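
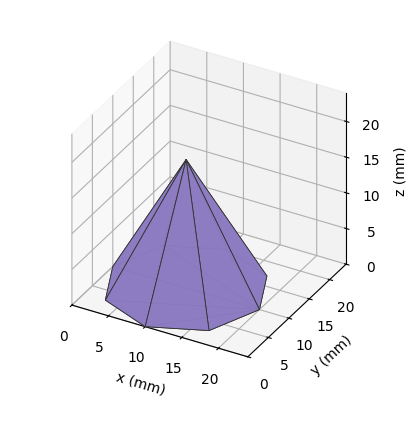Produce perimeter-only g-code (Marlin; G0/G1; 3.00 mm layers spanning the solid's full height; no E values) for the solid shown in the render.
Reading the render: the shape is a regular 8-sided pyramid, base circumscribed radius ≈ 10 mm, apex at z ≈ 18 mm (dimensions read to the nearest mm from the axis ticks). For the g-code, the solid's height is divided into equal slices at the stated Δz and each level perimeter traced with G1 moves after a G0 lift.

; perimeter-only toolpath
G21 ; units = mm
G90 ; absolute positioning
G28 ; home
; layer 1
G0 Z3.00
G0 X18.33 Y10.00
G1 X15.89 Y15.89
G1 X10.00 Y18.33
G1 X4.11 Y15.89
G1 X1.67 Y10.00
G1 X4.11 Y4.11
G1 X10.00 Y1.67
G1 X15.89 Y4.11
G1 X18.33 Y10.00
; layer 2
G0 Z6.00
G0 X16.67 Y10.00
G1 X14.71 Y14.71
G1 X10.00 Y16.67
G1 X5.29 Y14.71
G1 X3.33 Y10.00
G1 X5.29 Y5.29
G1 X10.00 Y3.33
G1 X14.71 Y5.29
G1 X16.67 Y10.00
; layer 3
G0 Z9.00
G0 X15.00 Y10.00
G1 X13.54 Y13.54
G1 X10.00 Y15.00
G1 X6.46 Y13.54
G1 X5.00 Y10.00
G1 X6.46 Y6.46
G1 X10.00 Y5.00
G1 X13.54 Y6.46
G1 X15.00 Y10.00
; layer 4
G0 Z12.00
G0 X13.33 Y10.00
G1 X12.36 Y12.36
G1 X10.00 Y13.33
G1 X7.64 Y12.36
G1 X6.67 Y10.00
G1 X7.64 Y7.64
G1 X10.00 Y6.67
G1 X12.36 Y7.64
G1 X13.33 Y10.00
; layer 5
G0 Z15.00
G0 X11.67 Y10.00
G1 X11.18 Y11.18
G1 X10.00 Y11.67
G1 X8.82 Y11.18
G1 X8.33 Y10.00
G1 X8.82 Y8.82
G1 X10.00 Y8.33
G1 X11.18 Y8.82
G1 X11.67 Y10.00
M2 ; end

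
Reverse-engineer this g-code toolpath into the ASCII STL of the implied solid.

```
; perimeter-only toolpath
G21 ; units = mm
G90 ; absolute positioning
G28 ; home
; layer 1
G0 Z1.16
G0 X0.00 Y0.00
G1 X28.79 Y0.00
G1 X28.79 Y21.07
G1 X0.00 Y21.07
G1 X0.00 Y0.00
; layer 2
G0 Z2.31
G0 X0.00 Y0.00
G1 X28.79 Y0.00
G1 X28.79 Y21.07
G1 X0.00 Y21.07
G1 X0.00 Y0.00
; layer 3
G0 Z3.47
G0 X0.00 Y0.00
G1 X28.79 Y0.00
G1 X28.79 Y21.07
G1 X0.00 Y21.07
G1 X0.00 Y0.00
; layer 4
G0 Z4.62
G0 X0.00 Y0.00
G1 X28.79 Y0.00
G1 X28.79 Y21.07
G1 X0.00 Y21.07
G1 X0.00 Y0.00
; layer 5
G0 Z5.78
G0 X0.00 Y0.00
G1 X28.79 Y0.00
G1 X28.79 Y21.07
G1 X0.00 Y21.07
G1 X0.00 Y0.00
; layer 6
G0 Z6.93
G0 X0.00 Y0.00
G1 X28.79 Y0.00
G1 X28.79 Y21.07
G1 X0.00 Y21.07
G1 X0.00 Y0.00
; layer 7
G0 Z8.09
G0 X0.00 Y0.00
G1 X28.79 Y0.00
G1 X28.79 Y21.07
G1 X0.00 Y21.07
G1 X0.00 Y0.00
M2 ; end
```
solid part
  facet normal 0.0000 0.0000 -1.0000
    outer loop
      vertex 28.79 21.07 0.00
      vertex 28.79 0.00 0.00
      vertex 0.00 0.00 0.00
    endloop
  endfacet
  facet normal 0.0000 0.0000 -1.0000
    outer loop
      vertex 0.00 21.07 0.00
      vertex 28.79 21.07 0.00
      vertex 0.00 0.00 0.00
    endloop
  endfacet
  facet normal 0.0000 0.0000 1.0000
    outer loop
      vertex 0.00 0.00 8.09
      vertex 28.79 0.00 8.09
      vertex 28.79 21.07 8.09
    endloop
  endfacet
  facet normal 0.0000 0.0000 1.0000
    outer loop
      vertex 0.00 0.00 8.09
      vertex 28.79 21.07 8.09
      vertex 0.00 21.07 8.09
    endloop
  endfacet
  facet normal 0.0000 -1.0000 0.0000
    outer loop
      vertex 0.00 0.00 0.00
      vertex 28.79 0.00 0.00
      vertex 28.79 0.00 8.09
    endloop
  endfacet
  facet normal 0.0000 -1.0000 0.0000
    outer loop
      vertex 0.00 0.00 0.00
      vertex 28.79 0.00 8.09
      vertex 0.00 0.00 8.09
    endloop
  endfacet
  facet normal 0.0000 1.0000 0.0000
    outer loop
      vertex 28.79 21.07 8.09
      vertex 28.79 21.07 0.00
      vertex 0.00 21.07 0.00
    endloop
  endfacet
  facet normal 0.0000 1.0000 0.0000
    outer loop
      vertex 0.00 21.07 8.09
      vertex 28.79 21.07 8.09
      vertex 0.00 21.07 0.00
    endloop
  endfacet
  facet normal -1.0000 0.0000 0.0000
    outer loop
      vertex 0.00 21.07 8.09
      vertex 0.00 21.07 0.00
      vertex 0.00 0.00 0.00
    endloop
  endfacet
  facet normal -1.0000 0.0000 0.0000
    outer loop
      vertex 0.00 0.00 8.09
      vertex 0.00 21.07 8.09
      vertex 0.00 0.00 0.00
    endloop
  endfacet
  facet normal 1.0000 0.0000 0.0000
    outer loop
      vertex 28.79 0.00 0.00
      vertex 28.79 21.07 0.00
      vertex 28.79 21.07 8.09
    endloop
  endfacet
  facet normal 1.0000 0.0000 0.0000
    outer loop
      vertex 28.79 0.00 0.00
      vertex 28.79 21.07 8.09
      vertex 28.79 0.00 8.09
    endloop
  endfacet
endsolid part

The G0 Z moves step by Δz≈1.16 mm. Every layer's G1 loop is the same polygon, so the solid is a straight extrusion of it from z=0 to z≈8.09. Closing with flat bottom and top caps and triangulating gives 12 facets — a rectangular box, roughly 28.8 × 21.1 mm footprint and 8.09 mm tall.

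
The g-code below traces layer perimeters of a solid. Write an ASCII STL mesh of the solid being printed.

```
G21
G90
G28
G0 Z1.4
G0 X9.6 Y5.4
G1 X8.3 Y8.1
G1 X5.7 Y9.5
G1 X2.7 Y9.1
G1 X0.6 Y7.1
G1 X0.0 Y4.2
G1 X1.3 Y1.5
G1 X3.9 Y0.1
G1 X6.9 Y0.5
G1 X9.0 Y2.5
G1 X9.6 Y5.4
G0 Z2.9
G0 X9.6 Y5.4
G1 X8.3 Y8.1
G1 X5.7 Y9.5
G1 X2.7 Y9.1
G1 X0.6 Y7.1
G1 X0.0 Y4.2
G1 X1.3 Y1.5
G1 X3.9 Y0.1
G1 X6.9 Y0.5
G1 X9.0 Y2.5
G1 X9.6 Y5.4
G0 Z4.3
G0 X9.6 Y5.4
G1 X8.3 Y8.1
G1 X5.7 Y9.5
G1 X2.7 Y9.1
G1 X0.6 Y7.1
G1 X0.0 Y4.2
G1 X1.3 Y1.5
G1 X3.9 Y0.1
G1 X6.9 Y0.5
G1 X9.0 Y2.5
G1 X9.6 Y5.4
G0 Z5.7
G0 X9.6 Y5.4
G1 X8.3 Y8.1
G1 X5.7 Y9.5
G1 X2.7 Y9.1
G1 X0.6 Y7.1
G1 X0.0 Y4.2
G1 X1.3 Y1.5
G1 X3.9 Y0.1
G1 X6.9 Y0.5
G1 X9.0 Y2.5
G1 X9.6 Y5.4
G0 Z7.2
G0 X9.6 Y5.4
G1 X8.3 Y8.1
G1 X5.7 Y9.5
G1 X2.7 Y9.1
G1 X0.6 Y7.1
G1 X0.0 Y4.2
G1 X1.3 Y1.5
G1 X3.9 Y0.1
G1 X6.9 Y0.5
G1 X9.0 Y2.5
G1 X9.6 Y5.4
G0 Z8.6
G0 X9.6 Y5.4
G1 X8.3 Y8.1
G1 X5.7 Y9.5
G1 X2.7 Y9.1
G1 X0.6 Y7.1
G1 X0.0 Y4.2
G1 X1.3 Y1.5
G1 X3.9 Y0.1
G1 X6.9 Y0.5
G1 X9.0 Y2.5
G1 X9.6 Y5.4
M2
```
solid part
  facet normal 0.0000 0.0000 -1.0000
    outer loop
      vertex 5.7 9.5 0.0
      vertex 8.3 8.1 0.0
      vertex 9.6 5.4 0.0
    endloop
  endfacet
  facet normal 0.0000 0.0000 -1.0000
    outer loop
      vertex 2.7 9.1 0.0
      vertex 5.7 9.5 0.0
      vertex 9.6 5.4 0.0
    endloop
  endfacet
  facet normal 0.0000 0.0000 -1.0000
    outer loop
      vertex 0.6 7.1 0.0
      vertex 2.7 9.1 0.0
      vertex 9.6 5.4 0.0
    endloop
  endfacet
  facet normal 0.0000 0.0000 -1.0000
    outer loop
      vertex 0.0 4.2 0.0
      vertex 0.6 7.1 0.0
      vertex 9.6 5.4 0.0
    endloop
  endfacet
  facet normal 0.0000 0.0000 -1.0000
    outer loop
      vertex 1.3 1.5 0.0
      vertex 0.0 4.2 0.0
      vertex 9.6 5.4 0.0
    endloop
  endfacet
  facet normal 0.0000 0.0000 -1.0000
    outer loop
      vertex 3.9 0.1 0.0
      vertex 1.3 1.5 0.0
      vertex 9.6 5.4 0.0
    endloop
  endfacet
  facet normal 0.0000 0.0000 -1.0000
    outer loop
      vertex 6.9 0.5 0.0
      vertex 3.9 0.1 0.0
      vertex 9.6 5.4 0.0
    endloop
  endfacet
  facet normal 0.0000 0.0000 -1.0000
    outer loop
      vertex 9.0 2.5 0.0
      vertex 6.9 0.5 0.0
      vertex 9.6 5.4 0.0
    endloop
  endfacet
  facet normal 0.0000 0.0000 1.0000
    outer loop
      vertex 9.6 5.4 8.6
      vertex 8.3 8.1 8.6
      vertex 5.7 9.5 8.6
    endloop
  endfacet
  facet normal 0.0000 0.0000 1.0000
    outer loop
      vertex 9.6 5.4 8.6
      vertex 5.7 9.5 8.6
      vertex 2.7 9.1 8.6
    endloop
  endfacet
  facet normal 0.0000 0.0000 1.0000
    outer loop
      vertex 9.6 5.4 8.6
      vertex 2.7 9.1 8.6
      vertex 0.6 7.1 8.6
    endloop
  endfacet
  facet normal 0.0000 0.0000 1.0000
    outer loop
      vertex 9.6 5.4 8.6
      vertex 0.6 7.1 8.6
      vertex 0.0 4.2 8.6
    endloop
  endfacet
  facet normal 0.0000 0.0000 1.0000
    outer loop
      vertex 9.6 5.4 8.6
      vertex 0.0 4.2 8.6
      vertex 1.3 1.5 8.6
    endloop
  endfacet
  facet normal 0.0000 0.0000 1.0000
    outer loop
      vertex 9.6 5.4 8.6
      vertex 1.3 1.5 8.6
      vertex 3.9 0.1 8.6
    endloop
  endfacet
  facet normal 0.0000 0.0000 1.0000
    outer loop
      vertex 9.6 5.4 8.6
      vertex 3.9 0.1 8.6
      vertex 6.9 0.5 8.6
    endloop
  endfacet
  facet normal 0.0000 0.0000 1.0000
    outer loop
      vertex 9.6 5.4 8.6
      vertex 6.9 0.5 8.6
      vertex 9.0 2.5 8.6
    endloop
  endfacet
  facet normal 0.9010 0.4338 0.0000
    outer loop
      vertex 9.6 5.4 0.0
      vertex 8.3 8.1 0.0
      vertex 8.3 8.1 8.6
    endloop
  endfacet
  facet normal 0.9010 0.4338 0.0000
    outer loop
      vertex 9.6 5.4 0.0
      vertex 8.3 8.1 8.6
      vertex 9.6 5.4 8.6
    endloop
  endfacet
  facet normal 0.4741 0.8805 0.0000
    outer loop
      vertex 8.3 8.1 0.0
      vertex 5.7 9.5 0.0
      vertex 5.7 9.5 8.6
    endloop
  endfacet
  facet normal 0.4741 0.8805 0.0000
    outer loop
      vertex 8.3 8.1 0.0
      vertex 5.7 9.5 8.6
      vertex 8.3 8.1 8.6
    endloop
  endfacet
  facet normal -0.1322 0.9912 0.0000
    outer loop
      vertex 5.7 9.5 0.0
      vertex 2.7 9.1 0.0
      vertex 2.7 9.1 8.6
    endloop
  endfacet
  facet normal -0.1322 0.9912 0.0000
    outer loop
      vertex 5.7 9.5 0.0
      vertex 2.7 9.1 8.6
      vertex 5.7 9.5 8.6
    endloop
  endfacet
  facet normal -0.6897 0.7241 0.0000
    outer loop
      vertex 2.7 9.1 0.0
      vertex 0.6 7.1 0.0
      vertex 0.6 7.1 8.6
    endloop
  endfacet
  facet normal -0.6897 0.7241 0.0000
    outer loop
      vertex 2.7 9.1 0.0
      vertex 0.6 7.1 8.6
      vertex 2.7 9.1 8.6
    endloop
  endfacet
  facet normal -0.9793 0.2026 0.0000
    outer loop
      vertex 0.6 7.1 0.0
      vertex 0.0 4.2 0.0
      vertex 0.0 4.2 8.6
    endloop
  endfacet
  facet normal -0.9793 0.2026 0.0000
    outer loop
      vertex 0.6 7.1 0.0
      vertex 0.0 4.2 8.6
      vertex 0.6 7.1 8.6
    endloop
  endfacet
  facet normal -0.9010 -0.4338 0.0000
    outer loop
      vertex 0.0 4.2 0.0
      vertex 1.3 1.5 0.0
      vertex 1.3 1.5 8.6
    endloop
  endfacet
  facet normal -0.9010 -0.4338 0.0000
    outer loop
      vertex 0.0 4.2 0.0
      vertex 1.3 1.5 8.6
      vertex 0.0 4.2 8.6
    endloop
  endfacet
  facet normal -0.4741 -0.8805 0.0000
    outer loop
      vertex 1.3 1.5 0.0
      vertex 3.9 0.1 0.0
      vertex 3.9 0.1 8.6
    endloop
  endfacet
  facet normal -0.4741 -0.8805 0.0000
    outer loop
      vertex 1.3 1.5 0.0
      vertex 3.9 0.1 8.6
      vertex 1.3 1.5 8.6
    endloop
  endfacet
  facet normal 0.1322 -0.9912 0.0000
    outer loop
      vertex 3.9 0.1 0.0
      vertex 6.9 0.5 0.0
      vertex 6.9 0.5 8.6
    endloop
  endfacet
  facet normal 0.1322 -0.9912 0.0000
    outer loop
      vertex 3.9 0.1 0.0
      vertex 6.9 0.5 8.6
      vertex 3.9 0.1 8.6
    endloop
  endfacet
  facet normal 0.6897 -0.7241 0.0000
    outer loop
      vertex 6.9 0.5 0.0
      vertex 9.0 2.5 0.0
      vertex 9.0 2.5 8.6
    endloop
  endfacet
  facet normal 0.6897 -0.7241 0.0000
    outer loop
      vertex 6.9 0.5 0.0
      vertex 9.0 2.5 8.6
      vertex 6.9 0.5 8.6
    endloop
  endfacet
  facet normal 0.9793 -0.2026 0.0000
    outer loop
      vertex 9.0 2.5 0.0
      vertex 9.6 5.4 0.0
      vertex 9.6 5.4 8.6
    endloop
  endfacet
  facet normal 0.9793 -0.2026 0.0000
    outer loop
      vertex 9.0 2.5 0.0
      vertex 9.6 5.4 8.6
      vertex 9.0 2.5 8.6
    endloop
  endfacet
endsolid part

The G0 Z moves step by Δz≈1.4 mm. Every layer's G1 loop is the same polygon, so the solid is a straight extrusion of it from z=0 to z≈8.6. Closing with flat bottom and top caps and triangulating gives 36 facets — a regular 10-sided prism (a cylinder approximated with 10 flat sides), circumscribed radius ≈ 4.8 mm, height ≈ 8.6 mm.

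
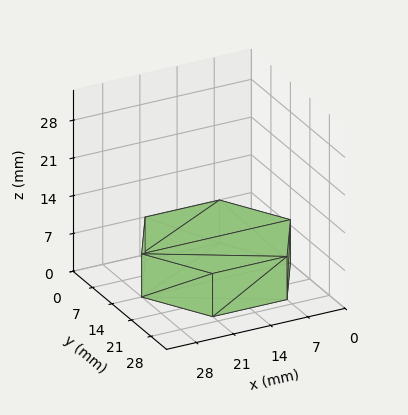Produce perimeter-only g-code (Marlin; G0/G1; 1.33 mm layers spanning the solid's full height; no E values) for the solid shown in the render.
Reading the render: the shape is a regular 6-sided prism (a cylinder approximated with 6 flat sides), circumscribed radius ≈ 14 mm, height ≈ 8 mm (dimensions read to the nearest mm from the axis ticks). For the g-code, the solid's height is divided into equal slices at the stated Δz and each level perimeter traced with G1 moves after a G0 lift.

; perimeter-only toolpath
G21 ; units = mm
G90 ; absolute positioning
G28 ; home
; layer 1
G0 Z1.33
G0 X28.00 Y14.00
G1 X21.00 Y26.12
G1 X7.00 Y26.12
G1 X0.00 Y14.00
G1 X7.00 Y1.88
G1 X21.00 Y1.88
G1 X28.00 Y14.00
; layer 2
G0 Z2.67
G0 X28.00 Y14.00
G1 X21.00 Y26.12
G1 X7.00 Y26.12
G1 X0.00 Y14.00
G1 X7.00 Y1.88
G1 X21.00 Y1.88
G1 X28.00 Y14.00
; layer 3
G0 Z4.00
G0 X28.00 Y14.00
G1 X21.00 Y26.12
G1 X7.00 Y26.12
G1 X0.00 Y14.00
G1 X7.00 Y1.88
G1 X21.00 Y1.88
G1 X28.00 Y14.00
; layer 4
G0 Z5.33
G0 X28.00 Y14.00
G1 X21.00 Y26.12
G1 X7.00 Y26.12
G1 X0.00 Y14.00
G1 X7.00 Y1.88
G1 X21.00 Y1.88
G1 X28.00 Y14.00
; layer 5
G0 Z6.67
G0 X28.00 Y14.00
G1 X21.00 Y26.12
G1 X7.00 Y26.12
G1 X0.00 Y14.00
G1 X7.00 Y1.88
G1 X21.00 Y1.88
G1 X28.00 Y14.00
; layer 6
G0 Z8.00
G0 X28.00 Y14.00
G1 X21.00 Y26.12
G1 X7.00 Y26.12
G1 X0.00 Y14.00
G1 X7.00 Y1.88
G1 X21.00 Y1.88
G1 X28.00 Y14.00
M2 ; end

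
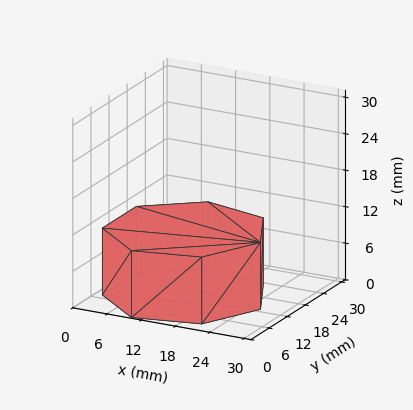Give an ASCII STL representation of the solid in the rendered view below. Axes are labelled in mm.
Reading the render: the shape is a regular 7-sided prism (a cylinder approximated with 7 flat sides), circumscribed radius ≈ 13 mm, height ≈ 11 mm (dimensions read to the nearest mm from the axis ticks). For the STL, each face is triangulated and given an outward normal.

solid part
  facet normal 0.0000 0.0000 -1.0000
    outer loop
      vertex 10.107 25.674 0.000
      vertex 21.105 23.164 0.000
      vertex 26.000 13.000 0.000
    endloop
  endfacet
  facet normal 0.0000 0.0000 -1.0000
    outer loop
      vertex 1.287 18.640 0.000
      vertex 10.107 25.674 0.000
      vertex 26.000 13.000 0.000
    endloop
  endfacet
  facet normal 0.0000 0.0000 -1.0000
    outer loop
      vertex 1.287 7.360 0.000
      vertex 1.287 18.640 0.000
      vertex 26.000 13.000 0.000
    endloop
  endfacet
  facet normal 0.0000 0.0000 -1.0000
    outer loop
      vertex 10.107 0.326 0.000
      vertex 1.287 7.360 0.000
      vertex 26.000 13.000 0.000
    endloop
  endfacet
  facet normal 0.0000 0.0000 -1.0000
    outer loop
      vertex 21.105 2.836 0.000
      vertex 10.107 0.326 0.000
      vertex 26.000 13.000 0.000
    endloop
  endfacet
  facet normal 0.0000 0.0000 1.0000
    outer loop
      vertex 26.000 13.000 11.000
      vertex 21.105 23.164 11.000
      vertex 10.107 25.674 11.000
    endloop
  endfacet
  facet normal 0.0000 0.0000 1.0000
    outer loop
      vertex 26.000 13.000 11.000
      vertex 10.107 25.674 11.000
      vertex 1.287 18.640 11.000
    endloop
  endfacet
  facet normal 0.0000 0.0000 1.0000
    outer loop
      vertex 26.000 13.000 11.000
      vertex 1.287 18.640 11.000
      vertex 1.287 7.360 11.000
    endloop
  endfacet
  facet normal 0.0000 0.0000 1.0000
    outer loop
      vertex 26.000 13.000 11.000
      vertex 1.287 7.360 11.000
      vertex 10.107 0.326 11.000
    endloop
  endfacet
  facet normal 0.0000 0.0000 1.0000
    outer loop
      vertex 26.000 13.000 11.000
      vertex 10.107 0.326 11.000
      vertex 21.105 2.836 11.000
    endloop
  endfacet
  facet normal 0.9010 0.4339 0.0000
    outer loop
      vertex 26.000 13.000 0.000
      vertex 21.105 23.164 0.000
      vertex 21.105 23.164 11.000
    endloop
  endfacet
  facet normal 0.9010 0.4339 0.0000
    outer loop
      vertex 26.000 13.000 0.000
      vertex 21.105 23.164 11.000
      vertex 26.000 13.000 11.000
    endloop
  endfacet
  facet normal 0.2225 0.9749 0.0000
    outer loop
      vertex 21.105 23.164 0.000
      vertex 10.107 25.674 0.000
      vertex 10.107 25.674 11.000
    endloop
  endfacet
  facet normal 0.2225 0.9749 0.0000
    outer loop
      vertex 21.105 23.164 0.000
      vertex 10.107 25.674 11.000
      vertex 21.105 23.164 11.000
    endloop
  endfacet
  facet normal -0.6235 0.7818 0.0000
    outer loop
      vertex 10.107 25.674 0.000
      vertex 1.287 18.640 0.000
      vertex 1.287 18.640 11.000
    endloop
  endfacet
  facet normal -0.6235 0.7818 0.0000
    outer loop
      vertex 10.107 25.674 0.000
      vertex 1.287 18.640 11.000
      vertex 10.107 25.674 11.000
    endloop
  endfacet
  facet normal -1.0000 0.0000 0.0000
    outer loop
      vertex 1.287 18.640 0.000
      vertex 1.287 7.360 0.000
      vertex 1.287 7.360 11.000
    endloop
  endfacet
  facet normal -1.0000 0.0000 0.0000
    outer loop
      vertex 1.287 18.640 0.000
      vertex 1.287 7.360 11.000
      vertex 1.287 18.640 11.000
    endloop
  endfacet
  facet normal -0.6235 -0.7818 0.0000
    outer loop
      vertex 1.287 7.360 0.000
      vertex 10.107 0.326 0.000
      vertex 10.107 0.326 11.000
    endloop
  endfacet
  facet normal -0.6235 -0.7818 0.0000
    outer loop
      vertex 1.287 7.360 0.000
      vertex 10.107 0.326 11.000
      vertex 1.287 7.360 11.000
    endloop
  endfacet
  facet normal 0.2225 -0.9749 0.0000
    outer loop
      vertex 10.107 0.326 0.000
      vertex 21.105 2.836 0.000
      vertex 21.105 2.836 11.000
    endloop
  endfacet
  facet normal 0.2225 -0.9749 0.0000
    outer loop
      vertex 10.107 0.326 0.000
      vertex 21.105 2.836 11.000
      vertex 10.107 0.326 11.000
    endloop
  endfacet
  facet normal 0.9010 -0.4339 0.0000
    outer loop
      vertex 21.105 2.836 0.000
      vertex 26.000 13.000 0.000
      vertex 26.000 13.000 11.000
    endloop
  endfacet
  facet normal 0.9010 -0.4339 0.0000
    outer loop
      vertex 21.105 2.836 0.000
      vertex 26.000 13.000 11.000
      vertex 21.105 2.836 11.000
    endloop
  endfacet
endsolid part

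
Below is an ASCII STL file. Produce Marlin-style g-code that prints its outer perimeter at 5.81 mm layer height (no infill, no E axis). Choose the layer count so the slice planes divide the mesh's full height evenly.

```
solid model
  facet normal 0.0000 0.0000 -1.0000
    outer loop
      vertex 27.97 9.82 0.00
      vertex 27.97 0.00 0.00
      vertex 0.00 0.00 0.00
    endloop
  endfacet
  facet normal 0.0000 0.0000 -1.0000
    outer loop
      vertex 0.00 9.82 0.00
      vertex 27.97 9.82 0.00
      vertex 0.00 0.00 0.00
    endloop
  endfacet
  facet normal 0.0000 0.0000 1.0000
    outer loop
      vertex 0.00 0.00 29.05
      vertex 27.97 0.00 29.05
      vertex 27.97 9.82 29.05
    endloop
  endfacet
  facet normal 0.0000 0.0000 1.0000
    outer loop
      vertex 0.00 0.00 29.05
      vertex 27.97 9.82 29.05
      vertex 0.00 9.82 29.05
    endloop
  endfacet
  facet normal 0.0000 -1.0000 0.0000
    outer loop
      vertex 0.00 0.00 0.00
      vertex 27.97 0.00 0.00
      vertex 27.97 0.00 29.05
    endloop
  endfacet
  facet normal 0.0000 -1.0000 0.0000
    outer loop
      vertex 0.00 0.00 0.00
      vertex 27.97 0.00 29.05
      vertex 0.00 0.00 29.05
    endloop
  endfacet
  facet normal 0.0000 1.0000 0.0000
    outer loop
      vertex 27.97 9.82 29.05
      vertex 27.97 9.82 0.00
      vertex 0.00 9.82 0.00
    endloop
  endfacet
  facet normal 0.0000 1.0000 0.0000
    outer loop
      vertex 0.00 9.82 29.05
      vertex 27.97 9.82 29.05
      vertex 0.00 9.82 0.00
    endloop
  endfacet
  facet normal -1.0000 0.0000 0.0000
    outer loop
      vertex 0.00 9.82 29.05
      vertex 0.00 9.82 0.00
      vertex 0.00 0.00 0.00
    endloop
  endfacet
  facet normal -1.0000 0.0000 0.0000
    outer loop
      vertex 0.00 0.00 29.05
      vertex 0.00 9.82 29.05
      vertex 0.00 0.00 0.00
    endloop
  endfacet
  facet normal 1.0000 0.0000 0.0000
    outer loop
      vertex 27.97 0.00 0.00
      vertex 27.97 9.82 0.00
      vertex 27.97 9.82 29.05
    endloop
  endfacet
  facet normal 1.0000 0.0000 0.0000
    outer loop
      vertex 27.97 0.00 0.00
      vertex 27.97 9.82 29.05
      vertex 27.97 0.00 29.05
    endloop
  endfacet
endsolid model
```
; perimeter-only toolpath
G21 ; units = mm
G90 ; absolute positioning
G28 ; home
; layer 1
G0 Z5.81
G0 X0.00 Y0.00
G1 X27.97 Y0.00
G1 X27.97 Y9.82
G1 X0.00 Y9.82
G1 X0.00 Y0.00
; layer 2
G0 Z11.62
G0 X0.00 Y0.00
G1 X27.97 Y0.00
G1 X27.97 Y9.82
G1 X0.00 Y9.82
G1 X0.00 Y0.00
; layer 3
G0 Z17.43
G0 X0.00 Y0.00
G1 X27.97 Y0.00
G1 X27.97 Y9.82
G1 X0.00 Y9.82
G1 X0.00 Y0.00
; layer 4
G0 Z23.24
G0 X0.00 Y0.00
G1 X27.97 Y0.00
G1 X27.97 Y9.82
G1 X0.00 Y9.82
G1 X0.00 Y0.00
; layer 5
G0 Z29.05
G0 X0.00 Y0.00
G1 X27.97 Y0.00
G1 X27.97 Y9.82
G1 X0.00 Y9.82
G1 X0.00 Y0.00
M2 ; end

The solid is a rectangular box, roughly 28 × 9.82 mm footprint and 29.1 mm tall. Slicing at Δz = 5.81 mm — 5 equal slices spanning the solid's height, so layer i sits at z = i·h/5 — gives 5 non-empty perimeters. Each is a 4-segment closed polygon; G0 lifts to the layer z and rapids to the start vertex, then G1 traces the edges.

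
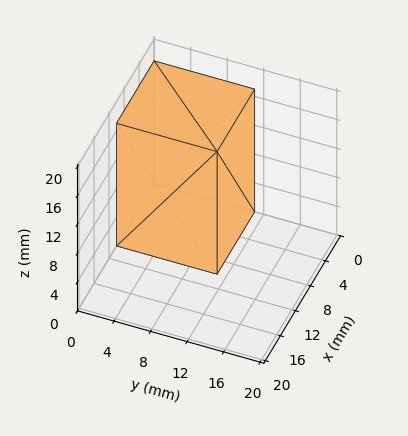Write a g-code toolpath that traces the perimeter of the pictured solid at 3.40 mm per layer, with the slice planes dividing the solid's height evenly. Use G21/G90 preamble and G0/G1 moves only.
Reading the render: the shape is a rectangular box, roughly 10 × 11 mm footprint and 17 mm tall (dimensions read to the nearest mm from the axis ticks). For the g-code, the solid's height is divided into equal slices at the stated Δz and each level perimeter traced with G1 moves after a G0 lift.

; perimeter-only toolpath
G21 ; units = mm
G90 ; absolute positioning
G28 ; home
; layer 1
G0 Z3.40
G0 X0.00 Y0.00
G1 X10.00 Y0.00
G1 X10.00 Y11.00
G1 X0.00 Y11.00
G1 X0.00 Y0.00
; layer 2
G0 Z6.80
G0 X0.00 Y0.00
G1 X10.00 Y0.00
G1 X10.00 Y11.00
G1 X0.00 Y11.00
G1 X0.00 Y0.00
; layer 3
G0 Z10.20
G0 X0.00 Y0.00
G1 X10.00 Y0.00
G1 X10.00 Y11.00
G1 X0.00 Y11.00
G1 X0.00 Y0.00
; layer 4
G0 Z13.60
G0 X0.00 Y0.00
G1 X10.00 Y0.00
G1 X10.00 Y11.00
G1 X0.00 Y11.00
G1 X0.00 Y0.00
; layer 5
G0 Z17.00
G0 X0.00 Y0.00
G1 X10.00 Y0.00
G1 X10.00 Y11.00
G1 X0.00 Y11.00
G1 X0.00 Y0.00
M2 ; end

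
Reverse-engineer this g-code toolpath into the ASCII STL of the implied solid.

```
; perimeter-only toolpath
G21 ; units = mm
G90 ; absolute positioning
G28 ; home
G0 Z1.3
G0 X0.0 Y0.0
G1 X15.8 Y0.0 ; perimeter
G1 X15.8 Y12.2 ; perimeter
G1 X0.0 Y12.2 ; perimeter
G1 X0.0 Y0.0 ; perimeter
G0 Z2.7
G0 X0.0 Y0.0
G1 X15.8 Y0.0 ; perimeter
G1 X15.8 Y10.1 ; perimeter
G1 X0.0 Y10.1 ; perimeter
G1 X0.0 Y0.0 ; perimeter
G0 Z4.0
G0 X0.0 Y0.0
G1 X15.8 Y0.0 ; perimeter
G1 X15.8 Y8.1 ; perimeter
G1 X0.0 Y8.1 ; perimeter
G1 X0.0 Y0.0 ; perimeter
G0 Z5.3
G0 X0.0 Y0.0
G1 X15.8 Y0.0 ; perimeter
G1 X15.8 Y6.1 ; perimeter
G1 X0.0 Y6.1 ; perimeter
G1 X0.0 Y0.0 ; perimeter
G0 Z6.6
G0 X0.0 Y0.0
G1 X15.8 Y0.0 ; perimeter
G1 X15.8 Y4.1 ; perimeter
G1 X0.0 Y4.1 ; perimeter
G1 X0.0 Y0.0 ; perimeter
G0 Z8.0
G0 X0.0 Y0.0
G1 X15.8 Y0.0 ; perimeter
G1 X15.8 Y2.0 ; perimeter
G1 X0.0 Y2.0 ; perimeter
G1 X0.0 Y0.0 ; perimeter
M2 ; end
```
solid part
  facet normal 0.0000 0.0000 -1.0000
    outer loop
      vertex 15.8 14.2 0.0
      vertex 15.8 0.0 0.0
      vertex 0.0 0.0 0.0
    endloop
  endfacet
  facet normal 0.0000 0.0000 -1.0000
    outer loop
      vertex 0.0 14.2 0.0
      vertex 15.8 14.2 0.0
      vertex 0.0 0.0 0.0
    endloop
  endfacet
  facet normal 0.0000 -1.0000 0.0000
    outer loop
      vertex 0.0 0.0 0.0
      vertex 15.8 0.0 0.0
      vertex 15.8 0.0 9.3
    endloop
  endfacet
  facet normal 0.0000 -1.0000 0.0000
    outer loop
      vertex 0.0 0.0 0.0
      vertex 15.8 0.0 9.3
      vertex 0.0 0.0 9.3
    endloop
  endfacet
  facet normal 0.0000 0.5479 0.8366
    outer loop
      vertex 0.0 0.0 9.3
      vertex 15.8 0.0 9.3
      vertex 15.8 14.2 0.0
    endloop
  endfacet
  facet normal 0.0000 0.5479 0.8366
    outer loop
      vertex 0.0 0.0 9.3
      vertex 15.8 14.2 0.0
      vertex 0.0 14.2 0.0
    endloop
  endfacet
  facet normal -1.0000 0.0000 0.0000
    outer loop
      vertex 0.0 0.0 9.3
      vertex 0.0 14.2 0.0
      vertex 0.0 0.0 0.0
    endloop
  endfacet
  facet normal 1.0000 0.0000 0.0000
    outer loop
      vertex 15.8 0.0 0.0
      vertex 15.8 14.2 0.0
      vertex 15.8 0.0 9.3
    endloop
  endfacet
endsolid part

The G0 Z moves step by Δz≈1.3 mm. The G1 loops shrink linearly with z, so the solid tapers from its base footprint up to z≈9.3. Closing with a flat bottom cap and the tapered top and triangulating gives 8 facets — a wedge (ramp): 15.8 × 14.2 mm base, rising to 9.3 mm along the y=0 edge and sloping linearly to z=0 at y=14.2.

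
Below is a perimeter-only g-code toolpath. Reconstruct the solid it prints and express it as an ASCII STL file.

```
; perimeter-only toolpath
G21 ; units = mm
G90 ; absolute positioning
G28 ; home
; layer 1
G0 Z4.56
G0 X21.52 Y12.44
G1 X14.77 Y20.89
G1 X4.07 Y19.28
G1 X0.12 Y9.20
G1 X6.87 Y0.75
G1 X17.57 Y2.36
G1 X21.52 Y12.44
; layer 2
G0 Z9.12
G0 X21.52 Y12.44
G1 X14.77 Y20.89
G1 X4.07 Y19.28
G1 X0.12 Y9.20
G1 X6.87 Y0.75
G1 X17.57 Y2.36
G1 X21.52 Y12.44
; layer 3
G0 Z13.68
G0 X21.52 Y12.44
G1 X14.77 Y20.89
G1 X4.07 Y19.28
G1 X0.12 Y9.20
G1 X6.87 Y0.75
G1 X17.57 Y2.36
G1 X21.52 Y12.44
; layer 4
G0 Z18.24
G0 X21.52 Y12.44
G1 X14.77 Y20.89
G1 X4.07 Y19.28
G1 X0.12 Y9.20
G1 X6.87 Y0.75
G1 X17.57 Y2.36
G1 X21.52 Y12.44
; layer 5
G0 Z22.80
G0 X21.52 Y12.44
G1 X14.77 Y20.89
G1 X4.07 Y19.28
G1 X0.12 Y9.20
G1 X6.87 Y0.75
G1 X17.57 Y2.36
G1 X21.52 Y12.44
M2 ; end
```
solid part
  facet normal 0.0000 0.0000 -1.0000
    outer loop
      vertex 4.07 19.28 0.00
      vertex 14.77 20.89 0.00
      vertex 21.52 12.44 0.00
    endloop
  endfacet
  facet normal 0.0000 0.0000 -1.0000
    outer loop
      vertex 0.12 9.20 0.00
      vertex 4.07 19.28 0.00
      vertex 21.52 12.44 0.00
    endloop
  endfacet
  facet normal 0.0000 0.0000 -1.0000
    outer loop
      vertex 6.87 0.75 0.00
      vertex 0.12 9.20 0.00
      vertex 21.52 12.44 0.00
    endloop
  endfacet
  facet normal 0.0000 0.0000 -1.0000
    outer loop
      vertex 17.57 2.36 0.00
      vertex 6.87 0.75 0.00
      vertex 21.52 12.44 0.00
    endloop
  endfacet
  facet normal 0.0000 0.0000 1.0000
    outer loop
      vertex 21.52 12.44 22.80
      vertex 14.77 20.89 22.80
      vertex 4.07 19.28 22.80
    endloop
  endfacet
  facet normal 0.0000 0.0000 1.0000
    outer loop
      vertex 21.52 12.44 22.80
      vertex 4.07 19.28 22.80
      vertex 0.12 9.20 22.80
    endloop
  endfacet
  facet normal 0.0000 0.0000 1.0000
    outer loop
      vertex 21.52 12.44 22.80
      vertex 0.12 9.20 22.80
      vertex 6.87 0.75 22.80
    endloop
  endfacet
  facet normal 0.0000 0.0000 1.0000
    outer loop
      vertex 21.52 12.44 22.80
      vertex 6.87 0.75 22.80
      vertex 17.57 2.36 22.80
    endloop
  endfacet
  facet normal 0.7813 0.6241 0.0000
    outer loop
      vertex 21.52 12.44 0.00
      vertex 14.77 20.89 0.00
      vertex 14.77 20.89 22.80
    endloop
  endfacet
  facet normal 0.7813 0.6241 0.0000
    outer loop
      vertex 21.52 12.44 0.00
      vertex 14.77 20.89 22.80
      vertex 21.52 12.44 22.80
    endloop
  endfacet
  facet normal -0.1488 0.9889 0.0000
    outer loop
      vertex 14.77 20.89 0.00
      vertex 4.07 19.28 0.00
      vertex 4.07 19.28 22.80
    endloop
  endfacet
  facet normal -0.1488 0.9889 0.0000
    outer loop
      vertex 14.77 20.89 0.00
      vertex 4.07 19.28 22.80
      vertex 14.77 20.89 22.80
    endloop
  endfacet
  facet normal -0.9311 0.3649 0.0000
    outer loop
      vertex 4.07 19.28 0.00
      vertex 0.12 9.20 0.00
      vertex 0.12 9.20 22.80
    endloop
  endfacet
  facet normal -0.9311 0.3649 0.0000
    outer loop
      vertex 4.07 19.28 0.00
      vertex 0.12 9.20 22.80
      vertex 4.07 19.28 22.80
    endloop
  endfacet
  facet normal -0.7813 -0.6241 0.0000
    outer loop
      vertex 0.12 9.20 0.00
      vertex 6.87 0.75 0.00
      vertex 6.87 0.75 22.80
    endloop
  endfacet
  facet normal -0.7813 -0.6241 0.0000
    outer loop
      vertex 0.12 9.20 0.00
      vertex 6.87 0.75 22.80
      vertex 0.12 9.20 22.80
    endloop
  endfacet
  facet normal 0.1488 -0.9889 0.0000
    outer loop
      vertex 6.87 0.75 0.00
      vertex 17.57 2.36 0.00
      vertex 17.57 2.36 22.80
    endloop
  endfacet
  facet normal 0.1488 -0.9889 0.0000
    outer loop
      vertex 6.87 0.75 0.00
      vertex 17.57 2.36 22.80
      vertex 6.87 0.75 22.80
    endloop
  endfacet
  facet normal 0.9311 -0.3649 0.0000
    outer loop
      vertex 17.57 2.36 0.00
      vertex 21.52 12.44 0.00
      vertex 21.52 12.44 22.80
    endloop
  endfacet
  facet normal 0.9311 -0.3649 0.0000
    outer loop
      vertex 17.57 2.36 0.00
      vertex 21.52 12.44 22.80
      vertex 17.57 2.36 22.80
    endloop
  endfacet
endsolid part

The G0 Z moves step by Δz≈4.56 mm. Every layer's G1 loop is the same polygon, so the solid is a straight extrusion of it from z=0 to z≈22.8. Closing with flat bottom and top caps and triangulating gives 20 facets — a regular 6-sided prism (a cylinder approximated with 6 flat sides), circumscribed radius ≈ 10.8 mm, height ≈ 22.8 mm.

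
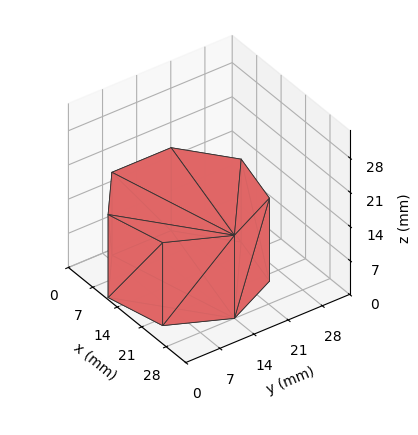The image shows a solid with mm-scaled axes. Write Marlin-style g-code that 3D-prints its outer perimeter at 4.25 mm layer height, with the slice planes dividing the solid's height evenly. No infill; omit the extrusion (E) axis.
Reading the render: the shape is a regular 7-sided prism (a cylinder approximated with 7 flat sides), circumscribed radius ≈ 14 mm, height ≈ 17 mm (dimensions read to the nearest mm from the axis ticks). For the g-code, the solid's height is divided into equal slices at the stated Δz and each level perimeter traced with G1 moves after a G0 lift.

; perimeter-only toolpath
G21 ; units = mm
G90 ; absolute positioning
G28 ; home
; layer 1
G0 Z4.25
G0 X28.00 Y14.00
G1 X22.73 Y24.95
G1 X10.88 Y27.65
G1 X1.39 Y20.07
G1 X1.39 Y7.93
G1 X10.88 Y0.35
G1 X22.73 Y3.05
G1 X28.00 Y14.00
; layer 2
G0 Z8.50
G0 X28.00 Y14.00
G1 X22.73 Y24.95
G1 X10.88 Y27.65
G1 X1.39 Y20.07
G1 X1.39 Y7.93
G1 X10.88 Y0.35
G1 X22.73 Y3.05
G1 X28.00 Y14.00
; layer 3
G0 Z12.75
G0 X28.00 Y14.00
G1 X22.73 Y24.95
G1 X10.88 Y27.65
G1 X1.39 Y20.07
G1 X1.39 Y7.93
G1 X10.88 Y0.35
G1 X22.73 Y3.05
G1 X28.00 Y14.00
; layer 4
G0 Z17.00
G0 X28.00 Y14.00
G1 X22.73 Y24.95
G1 X10.88 Y27.65
G1 X1.39 Y20.07
G1 X1.39 Y7.93
G1 X10.88 Y0.35
G1 X22.73 Y3.05
G1 X28.00 Y14.00
M2 ; end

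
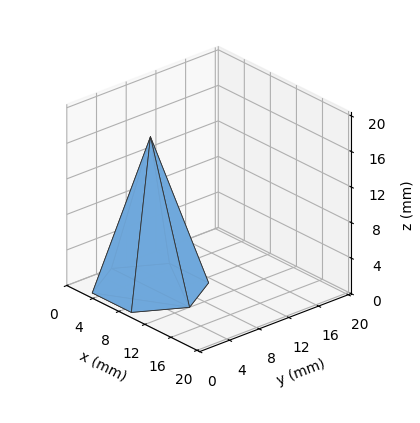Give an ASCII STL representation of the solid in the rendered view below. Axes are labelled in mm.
Reading the render: the shape is a regular 6-sided pyramid, base circumscribed radius ≈ 6 mm, apex at z ≈ 17 mm (dimensions read to the nearest mm from the axis ticks). For the STL, each face is triangulated and given an outward normal.

solid part
  facet normal 0.0000 0.0000 -1.0000
    outer loop
      vertex 3.00 11.20 0.00
      vertex 9.00 11.20 0.00
      vertex 12.00 6.00 0.00
    endloop
  endfacet
  facet normal 0.0000 0.0000 -1.0000
    outer loop
      vertex 0.00 6.00 0.00
      vertex 3.00 11.20 0.00
      vertex 12.00 6.00 0.00
    endloop
  endfacet
  facet normal 0.0000 0.0000 -1.0000
    outer loop
      vertex 3.00 0.80 0.00
      vertex 0.00 6.00 0.00
      vertex 12.00 6.00 0.00
    endloop
  endfacet
  facet normal 0.0000 0.0000 -1.0000
    outer loop
      vertex 9.00 0.80 0.00
      vertex 3.00 0.80 0.00
      vertex 12.00 6.00 0.00
    endloop
  endfacet
  facet normal 0.8283 0.4779 0.2924
    outer loop
      vertex 12.00 6.00 0.00
      vertex 9.00 11.20 0.00
      vertex 6.00 6.00 17.00
    endloop
  endfacet
  facet normal 0.0000 0.9563 0.2925
    outer loop
      vertex 9.00 11.20 0.00
      vertex 3.00 11.20 0.00
      vertex 6.00 6.00 17.00
    endloop
  endfacet
  facet normal -0.8283 0.4779 0.2924
    outer loop
      vertex 3.00 11.20 0.00
      vertex 0.00 6.00 0.00
      vertex 6.00 6.00 17.00
    endloop
  endfacet
  facet normal -0.8283 -0.4779 0.2924
    outer loop
      vertex 0.00 6.00 0.00
      vertex 3.00 0.80 0.00
      vertex 6.00 6.00 17.00
    endloop
  endfacet
  facet normal 0.0000 -0.9563 0.2925
    outer loop
      vertex 3.00 0.80 0.00
      vertex 9.00 0.80 0.00
      vertex 6.00 6.00 17.00
    endloop
  endfacet
  facet normal 0.8283 -0.4779 0.2924
    outer loop
      vertex 9.00 0.80 0.00
      vertex 12.00 6.00 0.00
      vertex 6.00 6.00 17.00
    endloop
  endfacet
endsolid part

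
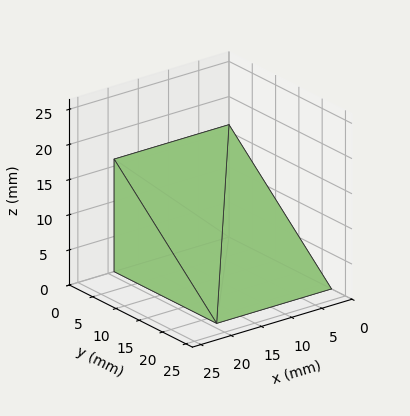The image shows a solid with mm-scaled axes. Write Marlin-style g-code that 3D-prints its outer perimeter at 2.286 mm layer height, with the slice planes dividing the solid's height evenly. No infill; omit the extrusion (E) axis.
Reading the render: the shape is a wedge (ramp): 19 × 22 mm base, rising to 16 mm along the y=0 edge and sloping linearly to z=0 at y=22 (dimensions read to the nearest mm from the axis ticks). For the g-code, the solid's height is divided into equal slices at the stated Δz and each level perimeter traced with G1 moves after a G0 lift.

; perimeter-only toolpath
G21 ; units = mm
G90 ; absolute positioning
G28 ; home
; layer 1
G0 Z2.286
G0 X0.000 Y0.000
G1 X19.000 Y0.000
G1 X19.000 Y18.857
G1 X0.000 Y18.857
G1 X0.000 Y0.000
; layer 2
G0 Z4.571
G0 X0.000 Y0.000
G1 X19.000 Y0.000
G1 X19.000 Y15.714
G1 X0.000 Y15.714
G1 X0.000 Y0.000
; layer 3
G0 Z6.857
G0 X0.000 Y0.000
G1 X19.000 Y0.000
G1 X19.000 Y12.571
G1 X0.000 Y12.571
G1 X0.000 Y0.000
; layer 4
G0 Z9.143
G0 X0.000 Y0.000
G1 X19.000 Y0.000
G1 X19.000 Y9.429
G1 X0.000 Y9.429
G1 X0.000 Y0.000
; layer 5
G0 Z11.429
G0 X0.000 Y0.000
G1 X19.000 Y0.000
G1 X19.000 Y6.286
G1 X0.000 Y6.286
G1 X0.000 Y0.000
; layer 6
G0 Z13.714
G0 X0.000 Y0.000
G1 X19.000 Y0.000
G1 X19.000 Y3.143
G1 X0.000 Y3.143
G1 X0.000 Y0.000
M2 ; end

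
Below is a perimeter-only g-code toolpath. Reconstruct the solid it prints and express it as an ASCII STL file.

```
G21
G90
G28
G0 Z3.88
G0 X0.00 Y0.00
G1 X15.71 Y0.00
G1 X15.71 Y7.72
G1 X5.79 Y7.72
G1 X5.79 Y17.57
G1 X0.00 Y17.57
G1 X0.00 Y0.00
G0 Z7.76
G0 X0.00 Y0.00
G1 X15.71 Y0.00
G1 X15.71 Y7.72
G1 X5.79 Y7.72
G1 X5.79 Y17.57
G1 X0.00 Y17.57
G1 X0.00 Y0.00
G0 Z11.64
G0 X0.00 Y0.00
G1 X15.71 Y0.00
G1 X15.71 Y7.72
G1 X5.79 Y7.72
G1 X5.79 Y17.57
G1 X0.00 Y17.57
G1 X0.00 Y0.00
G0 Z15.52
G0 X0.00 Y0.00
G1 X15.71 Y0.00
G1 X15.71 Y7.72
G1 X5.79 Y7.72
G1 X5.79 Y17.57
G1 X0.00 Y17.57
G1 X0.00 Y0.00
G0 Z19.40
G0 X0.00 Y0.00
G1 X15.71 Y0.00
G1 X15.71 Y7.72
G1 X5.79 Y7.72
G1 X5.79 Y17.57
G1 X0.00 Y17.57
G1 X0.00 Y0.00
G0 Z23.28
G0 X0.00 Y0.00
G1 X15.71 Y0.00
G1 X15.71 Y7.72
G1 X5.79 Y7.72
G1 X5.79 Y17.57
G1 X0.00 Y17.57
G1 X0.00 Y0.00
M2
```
solid part
  facet normal 0.0000 0.0000 -1.0000
    outer loop
      vertex 15.71 7.72 0.00
      vertex 15.71 0.00 0.00
      vertex 0.00 0.00 0.00
    endloop
  endfacet
  facet normal 0.0000 0.0000 -1.0000
    outer loop
      vertex 5.79 7.72 0.00
      vertex 15.71 7.72 0.00
      vertex 0.00 0.00 0.00
    endloop
  endfacet
  facet normal 0.0000 0.0000 -1.0000
    outer loop
      vertex 5.79 17.57 0.00
      vertex 5.79 7.72 0.00
      vertex 0.00 0.00 0.00
    endloop
  endfacet
  facet normal 0.0000 0.0000 -1.0000
    outer loop
      vertex 0.00 17.57 0.00
      vertex 5.79 17.57 0.00
      vertex 0.00 0.00 0.00
    endloop
  endfacet
  facet normal 0.0000 0.0000 1.0000
    outer loop
      vertex 0.00 0.00 23.28
      vertex 15.71 0.00 23.28
      vertex 15.71 7.72 23.28
    endloop
  endfacet
  facet normal 0.0000 0.0000 1.0000
    outer loop
      vertex 0.00 0.00 23.28
      vertex 15.71 7.72 23.28
      vertex 5.79 7.72 23.28
    endloop
  endfacet
  facet normal 0.0000 0.0000 1.0000
    outer loop
      vertex 0.00 0.00 23.28
      vertex 5.79 7.72 23.28
      vertex 5.79 17.57 23.28
    endloop
  endfacet
  facet normal 0.0000 0.0000 1.0000
    outer loop
      vertex 0.00 0.00 23.28
      vertex 5.79 17.57 23.28
      vertex 0.00 17.57 23.28
    endloop
  endfacet
  facet normal 0.0000 -1.0000 0.0000
    outer loop
      vertex 0.00 0.00 0.00
      vertex 15.71 0.00 0.00
      vertex 15.71 0.00 23.28
    endloop
  endfacet
  facet normal 0.0000 -1.0000 0.0000
    outer loop
      vertex 0.00 0.00 0.00
      vertex 15.71 0.00 23.28
      vertex 0.00 0.00 23.28
    endloop
  endfacet
  facet normal 1.0000 0.0000 0.0000
    outer loop
      vertex 15.71 0.00 0.00
      vertex 15.71 7.72 0.00
      vertex 15.71 7.72 23.28
    endloop
  endfacet
  facet normal 1.0000 0.0000 0.0000
    outer loop
      vertex 15.71 0.00 0.00
      vertex 15.71 7.72 23.28
      vertex 15.71 0.00 23.28
    endloop
  endfacet
  facet normal 0.0000 1.0000 0.0000
    outer loop
      vertex 15.71 7.72 0.00
      vertex 5.79 7.72 0.00
      vertex 5.79 7.72 23.28
    endloop
  endfacet
  facet normal 0.0000 1.0000 0.0000
    outer loop
      vertex 15.71 7.72 0.00
      vertex 5.79 7.72 23.28
      vertex 15.71 7.72 23.28
    endloop
  endfacet
  facet normal 1.0000 0.0000 0.0000
    outer loop
      vertex 5.79 7.72 0.00
      vertex 5.79 17.57 0.00
      vertex 5.79 17.57 23.28
    endloop
  endfacet
  facet normal 1.0000 0.0000 0.0000
    outer loop
      vertex 5.79 7.72 0.00
      vertex 5.79 17.57 23.28
      vertex 5.79 7.72 23.28
    endloop
  endfacet
  facet normal 0.0000 1.0000 0.0000
    outer loop
      vertex 5.79 17.57 0.00
      vertex 0.00 17.57 0.00
      vertex 0.00 17.57 23.28
    endloop
  endfacet
  facet normal 0.0000 1.0000 0.0000
    outer loop
      vertex 5.79 17.57 0.00
      vertex 0.00 17.57 23.28
      vertex 5.79 17.57 23.28
    endloop
  endfacet
  facet normal -1.0000 0.0000 0.0000
    outer loop
      vertex 0.00 17.57 0.00
      vertex 0.00 0.00 0.00
      vertex 0.00 0.00 23.28
    endloop
  endfacet
  facet normal -1.0000 0.0000 0.0000
    outer loop
      vertex 0.00 17.57 0.00
      vertex 0.00 0.00 23.28
      vertex 0.00 17.57 23.28
    endloop
  endfacet
endsolid part

The G0 Z moves step by Δz≈3.88 mm. Every layer's G1 loop is the same polygon, so the solid is a straight extrusion of it from z=0 to z≈23.3. Closing with flat bottom and top caps and triangulating gives 20 facets — an L-shaped prism: outer 15.7 × 17.6 mm, arm thicknesses ≈ 7.72 mm (horizontal) and 5.79 mm (vertical), extruded 23.3 mm in z.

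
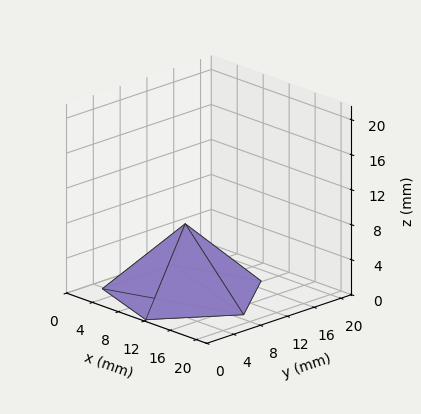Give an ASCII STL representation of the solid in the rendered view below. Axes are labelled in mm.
Reading the render: the shape is a regular 5-sided pyramid, base circumscribed radius ≈ 9 mm, apex at z ≈ 8 mm (dimensions read to the nearest mm from the axis ticks). For the STL, each face is triangulated and given an outward normal.

solid part
  facet normal 0.0000 0.0000 -1.0000
    outer loop
      vertex 1.7 14.3 0.0
      vertex 11.8 17.6 0.0
      vertex 18.0 9.0 0.0
    endloop
  endfacet
  facet normal 0.0000 0.0000 -1.0000
    outer loop
      vertex 1.7 3.7 0.0
      vertex 1.7 14.3 0.0
      vertex 18.0 9.0 0.0
    endloop
  endfacet
  facet normal 0.0000 0.0000 -1.0000
    outer loop
      vertex 11.8 0.4 0.0
      vertex 1.7 3.7 0.0
      vertex 18.0 9.0 0.0
    endloop
  endfacet
  facet normal 0.5992 0.4320 0.6741
    outer loop
      vertex 18.0 9.0 0.0
      vertex 11.8 17.6 0.0
      vertex 9.0 9.0 8.0
    endloop
  endfacet
  facet normal -0.2293 0.7019 0.6743
    outer loop
      vertex 11.8 17.6 0.0
      vertex 1.7 14.3 0.0
      vertex 9.0 9.0 8.0
    endloop
  endfacet
  facet normal -0.7387 0.0000 0.6741
    outer loop
      vertex 1.7 14.3 0.0
      vertex 1.7 3.7 0.0
      vertex 9.0 9.0 8.0
    endloop
  endfacet
  facet normal -0.2293 -0.7019 0.6743
    outer loop
      vertex 1.7 3.7 0.0
      vertex 11.8 0.4 0.0
      vertex 9.0 9.0 8.0
    endloop
  endfacet
  facet normal 0.5992 -0.4320 0.6741
    outer loop
      vertex 11.8 0.4 0.0
      vertex 18.0 9.0 0.0
      vertex 9.0 9.0 8.0
    endloop
  endfacet
endsolid part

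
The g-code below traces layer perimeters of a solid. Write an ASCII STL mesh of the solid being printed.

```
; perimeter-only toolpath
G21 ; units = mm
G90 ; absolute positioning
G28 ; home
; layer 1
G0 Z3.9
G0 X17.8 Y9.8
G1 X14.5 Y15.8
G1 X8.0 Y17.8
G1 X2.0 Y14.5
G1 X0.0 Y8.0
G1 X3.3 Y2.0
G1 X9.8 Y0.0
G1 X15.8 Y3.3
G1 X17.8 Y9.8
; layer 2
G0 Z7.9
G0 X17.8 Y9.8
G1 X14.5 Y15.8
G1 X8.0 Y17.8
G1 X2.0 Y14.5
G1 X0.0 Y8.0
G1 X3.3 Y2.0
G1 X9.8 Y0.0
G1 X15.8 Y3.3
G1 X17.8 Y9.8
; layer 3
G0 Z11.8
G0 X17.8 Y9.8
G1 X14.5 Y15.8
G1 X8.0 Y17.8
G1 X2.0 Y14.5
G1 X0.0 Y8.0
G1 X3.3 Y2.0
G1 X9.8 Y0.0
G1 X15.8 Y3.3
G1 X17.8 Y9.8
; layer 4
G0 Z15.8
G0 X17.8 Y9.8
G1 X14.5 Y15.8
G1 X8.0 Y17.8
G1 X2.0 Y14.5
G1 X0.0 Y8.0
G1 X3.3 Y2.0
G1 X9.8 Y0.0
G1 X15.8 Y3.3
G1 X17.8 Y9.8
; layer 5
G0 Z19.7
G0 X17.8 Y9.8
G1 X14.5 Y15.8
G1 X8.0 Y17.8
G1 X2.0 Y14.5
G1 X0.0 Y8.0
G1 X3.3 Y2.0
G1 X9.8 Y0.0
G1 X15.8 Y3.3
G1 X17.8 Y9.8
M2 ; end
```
solid part
  facet normal 0.0000 0.0000 -1.0000
    outer loop
      vertex 8.0 17.8 0.0
      vertex 14.5 15.8 0.0
      vertex 17.8 9.8 0.0
    endloop
  endfacet
  facet normal 0.0000 0.0000 -1.0000
    outer loop
      vertex 2.0 14.5 0.0
      vertex 8.0 17.8 0.0
      vertex 17.8 9.8 0.0
    endloop
  endfacet
  facet normal 0.0000 0.0000 -1.0000
    outer loop
      vertex 0.0 8.0 0.0
      vertex 2.0 14.5 0.0
      vertex 17.8 9.8 0.0
    endloop
  endfacet
  facet normal 0.0000 0.0000 -1.0000
    outer loop
      vertex 3.3 2.0 0.0
      vertex 0.0 8.0 0.0
      vertex 17.8 9.8 0.0
    endloop
  endfacet
  facet normal 0.0000 0.0000 -1.0000
    outer loop
      vertex 9.8 0.0 0.0
      vertex 3.3 2.0 0.0
      vertex 17.8 9.8 0.0
    endloop
  endfacet
  facet normal 0.0000 0.0000 -1.0000
    outer loop
      vertex 15.8 3.3 0.0
      vertex 9.8 0.0 0.0
      vertex 17.8 9.8 0.0
    endloop
  endfacet
  facet normal 0.0000 0.0000 1.0000
    outer loop
      vertex 17.8 9.8 19.7
      vertex 14.5 15.8 19.7
      vertex 8.0 17.8 19.7
    endloop
  endfacet
  facet normal 0.0000 0.0000 1.0000
    outer loop
      vertex 17.8 9.8 19.7
      vertex 8.0 17.8 19.7
      vertex 2.0 14.5 19.7
    endloop
  endfacet
  facet normal 0.0000 0.0000 1.0000
    outer loop
      vertex 17.8 9.8 19.7
      vertex 2.0 14.5 19.7
      vertex 0.0 8.0 19.7
    endloop
  endfacet
  facet normal 0.0000 0.0000 1.0000
    outer loop
      vertex 17.8 9.8 19.7
      vertex 0.0 8.0 19.7
      vertex 3.3 2.0 19.7
    endloop
  endfacet
  facet normal 0.0000 0.0000 1.0000
    outer loop
      vertex 17.8 9.8 19.7
      vertex 3.3 2.0 19.7
      vertex 9.8 0.0 19.7
    endloop
  endfacet
  facet normal 0.0000 0.0000 1.0000
    outer loop
      vertex 17.8 9.8 19.7
      vertex 9.8 0.0 19.7
      vertex 15.8 3.3 19.7
    endloop
  endfacet
  facet normal 0.8762 0.4819 0.0000
    outer loop
      vertex 17.8 9.8 0.0
      vertex 14.5 15.8 0.0
      vertex 14.5 15.8 19.7
    endloop
  endfacet
  facet normal 0.8762 0.4819 0.0000
    outer loop
      vertex 17.8 9.8 0.0
      vertex 14.5 15.8 19.7
      vertex 17.8 9.8 19.7
    endloop
  endfacet
  facet normal 0.2941 0.9558 0.0000
    outer loop
      vertex 14.5 15.8 0.0
      vertex 8.0 17.8 0.0
      vertex 8.0 17.8 19.7
    endloop
  endfacet
  facet normal 0.2941 0.9558 0.0000
    outer loop
      vertex 14.5 15.8 0.0
      vertex 8.0 17.8 19.7
      vertex 14.5 15.8 19.7
    endloop
  endfacet
  facet normal -0.4819 0.8762 0.0000
    outer loop
      vertex 8.0 17.8 0.0
      vertex 2.0 14.5 0.0
      vertex 2.0 14.5 19.7
    endloop
  endfacet
  facet normal -0.4819 0.8762 0.0000
    outer loop
      vertex 8.0 17.8 0.0
      vertex 2.0 14.5 19.7
      vertex 8.0 17.8 19.7
    endloop
  endfacet
  facet normal -0.9558 0.2941 0.0000
    outer loop
      vertex 2.0 14.5 0.0
      vertex 0.0 8.0 0.0
      vertex 0.0 8.0 19.7
    endloop
  endfacet
  facet normal -0.9558 0.2941 0.0000
    outer loop
      vertex 2.0 14.5 0.0
      vertex 0.0 8.0 19.7
      vertex 2.0 14.5 19.7
    endloop
  endfacet
  facet normal -0.8762 -0.4819 0.0000
    outer loop
      vertex 0.0 8.0 0.0
      vertex 3.3 2.0 0.0
      vertex 3.3 2.0 19.7
    endloop
  endfacet
  facet normal -0.8762 -0.4819 0.0000
    outer loop
      vertex 0.0 8.0 0.0
      vertex 3.3 2.0 19.7
      vertex 0.0 8.0 19.7
    endloop
  endfacet
  facet normal -0.2941 -0.9558 0.0000
    outer loop
      vertex 3.3 2.0 0.0
      vertex 9.8 0.0 0.0
      vertex 9.8 0.0 19.7
    endloop
  endfacet
  facet normal -0.2941 -0.9558 0.0000
    outer loop
      vertex 3.3 2.0 0.0
      vertex 9.8 0.0 19.7
      vertex 3.3 2.0 19.7
    endloop
  endfacet
  facet normal 0.4819 -0.8762 0.0000
    outer loop
      vertex 9.8 0.0 0.0
      vertex 15.8 3.3 0.0
      vertex 15.8 3.3 19.7
    endloop
  endfacet
  facet normal 0.4819 -0.8762 0.0000
    outer loop
      vertex 9.8 0.0 0.0
      vertex 15.8 3.3 19.7
      vertex 9.8 0.0 19.7
    endloop
  endfacet
  facet normal 0.9558 -0.2941 0.0000
    outer loop
      vertex 15.8 3.3 0.0
      vertex 17.8 9.8 0.0
      vertex 17.8 9.8 19.7
    endloop
  endfacet
  facet normal 0.9558 -0.2941 0.0000
    outer loop
      vertex 15.8 3.3 0.0
      vertex 17.8 9.8 19.7
      vertex 15.8 3.3 19.7
    endloop
  endfacet
endsolid part

The G0 Z moves step by Δz≈3.9 mm. Every layer's G1 loop is the same polygon, so the solid is a straight extrusion of it from z=0 to z≈19.7. Closing with flat bottom and top caps and triangulating gives 28 facets — a regular 8-sided prism (a cylinder approximated with 8 flat sides), circumscribed radius ≈ 8.9 mm, height ≈ 19.7 mm.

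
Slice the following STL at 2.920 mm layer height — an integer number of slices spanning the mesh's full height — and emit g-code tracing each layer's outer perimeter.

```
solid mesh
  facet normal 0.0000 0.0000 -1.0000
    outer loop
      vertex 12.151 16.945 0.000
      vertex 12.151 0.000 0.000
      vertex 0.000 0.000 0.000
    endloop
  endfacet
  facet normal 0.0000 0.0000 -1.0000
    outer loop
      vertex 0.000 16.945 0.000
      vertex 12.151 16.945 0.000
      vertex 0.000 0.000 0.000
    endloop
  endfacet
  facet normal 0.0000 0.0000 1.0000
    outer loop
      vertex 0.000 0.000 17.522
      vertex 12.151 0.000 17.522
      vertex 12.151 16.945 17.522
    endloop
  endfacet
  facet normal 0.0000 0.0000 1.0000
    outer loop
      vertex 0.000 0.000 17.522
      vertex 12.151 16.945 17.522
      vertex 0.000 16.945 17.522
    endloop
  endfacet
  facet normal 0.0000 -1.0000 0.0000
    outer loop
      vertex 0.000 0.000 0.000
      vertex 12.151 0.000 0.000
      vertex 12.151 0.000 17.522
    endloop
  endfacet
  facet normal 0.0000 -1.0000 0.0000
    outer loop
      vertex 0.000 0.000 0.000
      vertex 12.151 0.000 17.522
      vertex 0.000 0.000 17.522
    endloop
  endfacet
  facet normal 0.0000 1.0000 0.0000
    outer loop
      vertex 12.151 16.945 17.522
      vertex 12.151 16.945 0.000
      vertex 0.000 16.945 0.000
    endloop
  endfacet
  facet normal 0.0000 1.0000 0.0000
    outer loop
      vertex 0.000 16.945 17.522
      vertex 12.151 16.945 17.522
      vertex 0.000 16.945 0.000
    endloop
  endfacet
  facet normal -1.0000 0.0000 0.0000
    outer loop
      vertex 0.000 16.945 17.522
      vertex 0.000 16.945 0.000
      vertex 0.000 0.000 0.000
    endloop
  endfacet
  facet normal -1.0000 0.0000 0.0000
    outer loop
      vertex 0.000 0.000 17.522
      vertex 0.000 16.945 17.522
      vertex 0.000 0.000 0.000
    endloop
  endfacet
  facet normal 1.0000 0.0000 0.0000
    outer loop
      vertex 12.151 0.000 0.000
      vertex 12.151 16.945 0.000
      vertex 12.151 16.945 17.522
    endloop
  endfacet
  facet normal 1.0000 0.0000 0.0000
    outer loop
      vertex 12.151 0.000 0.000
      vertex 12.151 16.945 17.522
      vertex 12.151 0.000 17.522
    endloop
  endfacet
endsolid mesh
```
; perimeter-only toolpath
G21 ; units = mm
G90 ; absolute positioning
G28 ; home
; layer 1
G0 Z2.920
G0 X0.000 Y0.000
G1 X12.151 Y0.000
G1 X12.151 Y16.945
G1 X0.000 Y16.945
G1 X0.000 Y0.000
; layer 2
G0 Z5.841
G0 X0.000 Y0.000
G1 X12.151 Y0.000
G1 X12.151 Y16.945
G1 X0.000 Y16.945
G1 X0.000 Y0.000
; layer 3
G0 Z8.761
G0 X0.000 Y0.000
G1 X12.151 Y0.000
G1 X12.151 Y16.945
G1 X0.000 Y16.945
G1 X0.000 Y0.000
; layer 4
G0 Z11.681
G0 X0.000 Y0.000
G1 X12.151 Y0.000
G1 X12.151 Y16.945
G1 X0.000 Y16.945
G1 X0.000 Y0.000
; layer 5
G0 Z14.602
G0 X0.000 Y0.000
G1 X12.151 Y0.000
G1 X12.151 Y16.945
G1 X0.000 Y16.945
G1 X0.000 Y0.000
; layer 6
G0 Z17.522
G0 X0.000 Y0.000
G1 X12.151 Y0.000
G1 X12.151 Y16.945
G1 X0.000 Y16.945
G1 X0.000 Y0.000
M2 ; end

The solid is a rectangular box, roughly 12.2 × 16.9 mm footprint and 17.5 mm tall. Slicing at Δz = 2.920 mm — 6 equal slices spanning the solid's height, so layer i sits at z = i·h/6 — gives 6 non-empty perimeters. Each is a 4-segment closed polygon; G0 lifts to the layer z and rapids to the start vertex, then G1 traces the edges.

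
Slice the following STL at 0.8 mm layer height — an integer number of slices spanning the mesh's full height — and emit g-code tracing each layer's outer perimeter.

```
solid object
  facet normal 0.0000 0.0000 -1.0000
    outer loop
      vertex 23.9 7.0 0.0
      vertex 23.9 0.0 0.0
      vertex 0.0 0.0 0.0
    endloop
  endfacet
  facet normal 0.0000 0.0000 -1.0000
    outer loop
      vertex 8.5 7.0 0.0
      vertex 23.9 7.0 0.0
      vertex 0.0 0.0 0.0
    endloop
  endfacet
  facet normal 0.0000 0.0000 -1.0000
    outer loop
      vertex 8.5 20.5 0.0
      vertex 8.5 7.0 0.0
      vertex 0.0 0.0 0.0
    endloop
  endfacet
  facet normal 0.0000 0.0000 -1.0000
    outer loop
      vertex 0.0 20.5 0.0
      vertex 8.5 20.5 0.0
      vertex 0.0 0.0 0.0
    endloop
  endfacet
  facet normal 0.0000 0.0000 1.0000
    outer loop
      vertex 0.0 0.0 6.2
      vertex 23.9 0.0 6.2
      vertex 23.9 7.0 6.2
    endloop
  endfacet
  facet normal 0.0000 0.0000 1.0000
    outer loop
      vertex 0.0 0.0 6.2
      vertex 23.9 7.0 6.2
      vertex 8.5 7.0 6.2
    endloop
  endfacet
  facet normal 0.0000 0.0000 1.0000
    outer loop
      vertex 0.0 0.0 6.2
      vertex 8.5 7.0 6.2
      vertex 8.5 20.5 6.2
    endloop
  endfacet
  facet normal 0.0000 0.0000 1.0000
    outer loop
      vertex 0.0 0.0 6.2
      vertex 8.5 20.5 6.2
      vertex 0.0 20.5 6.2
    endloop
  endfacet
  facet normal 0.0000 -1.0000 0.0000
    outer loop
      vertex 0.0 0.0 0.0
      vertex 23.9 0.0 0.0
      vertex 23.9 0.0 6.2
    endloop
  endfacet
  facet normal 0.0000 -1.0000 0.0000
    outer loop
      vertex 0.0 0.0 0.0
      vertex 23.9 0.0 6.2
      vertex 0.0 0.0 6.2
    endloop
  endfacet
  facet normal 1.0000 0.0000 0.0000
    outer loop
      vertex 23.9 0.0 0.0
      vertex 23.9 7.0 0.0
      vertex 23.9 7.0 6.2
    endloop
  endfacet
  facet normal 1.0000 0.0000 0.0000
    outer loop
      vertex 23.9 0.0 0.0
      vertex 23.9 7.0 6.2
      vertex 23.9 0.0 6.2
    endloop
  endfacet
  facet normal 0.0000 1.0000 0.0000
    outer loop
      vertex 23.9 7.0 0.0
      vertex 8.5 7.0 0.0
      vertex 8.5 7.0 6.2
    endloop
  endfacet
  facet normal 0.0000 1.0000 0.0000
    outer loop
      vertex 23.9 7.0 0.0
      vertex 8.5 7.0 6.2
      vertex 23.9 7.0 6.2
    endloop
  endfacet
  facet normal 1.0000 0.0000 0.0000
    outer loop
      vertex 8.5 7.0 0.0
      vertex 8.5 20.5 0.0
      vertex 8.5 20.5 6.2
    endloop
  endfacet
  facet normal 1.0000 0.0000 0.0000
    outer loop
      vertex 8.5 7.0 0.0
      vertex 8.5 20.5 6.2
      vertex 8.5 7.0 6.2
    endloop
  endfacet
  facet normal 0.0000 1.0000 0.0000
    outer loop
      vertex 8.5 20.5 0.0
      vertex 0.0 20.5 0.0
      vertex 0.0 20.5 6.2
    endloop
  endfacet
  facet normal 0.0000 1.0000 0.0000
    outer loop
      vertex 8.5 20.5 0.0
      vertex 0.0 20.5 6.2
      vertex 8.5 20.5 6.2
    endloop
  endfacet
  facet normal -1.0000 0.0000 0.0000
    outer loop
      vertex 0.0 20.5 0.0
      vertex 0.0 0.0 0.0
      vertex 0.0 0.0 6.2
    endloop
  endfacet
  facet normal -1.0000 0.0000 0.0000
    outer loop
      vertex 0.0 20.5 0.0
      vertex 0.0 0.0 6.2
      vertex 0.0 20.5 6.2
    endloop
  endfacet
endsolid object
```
; perimeter-only toolpath
G21 ; units = mm
G90 ; absolute positioning
G28 ; home
; layer 1
G0 Z0.8
G0 X0.0 Y0.0
G1 X23.9 Y0.0
G1 X23.9 Y7.0
G1 X8.5 Y7.0
G1 X8.5 Y20.5
G1 X0.0 Y20.5
G1 X0.0 Y0.0
; layer 2
G0 Z1.6
G0 X0.0 Y0.0
G1 X23.9 Y0.0
G1 X23.9 Y7.0
G1 X8.5 Y7.0
G1 X8.5 Y20.5
G1 X0.0 Y20.5
G1 X0.0 Y0.0
; layer 3
G0 Z2.3
G0 X0.0 Y0.0
G1 X23.9 Y0.0
G1 X23.9 Y7.0
G1 X8.5 Y7.0
G1 X8.5 Y20.5
G1 X0.0 Y20.5
G1 X0.0 Y0.0
; layer 4
G0 Z3.1
G0 X0.0 Y0.0
G1 X23.9 Y0.0
G1 X23.9 Y7.0
G1 X8.5 Y7.0
G1 X8.5 Y20.5
G1 X0.0 Y20.5
G1 X0.0 Y0.0
; layer 5
G0 Z3.9
G0 X0.0 Y0.0
G1 X23.9 Y0.0
G1 X23.9 Y7.0
G1 X8.5 Y7.0
G1 X8.5 Y20.5
G1 X0.0 Y20.5
G1 X0.0 Y0.0
; layer 6
G0 Z4.7
G0 X0.0 Y0.0
G1 X23.9 Y0.0
G1 X23.9 Y7.0
G1 X8.5 Y7.0
G1 X8.5 Y20.5
G1 X0.0 Y20.5
G1 X0.0 Y0.0
; layer 7
G0 Z5.4
G0 X0.0 Y0.0
G1 X23.9 Y0.0
G1 X23.9 Y7.0
G1 X8.5 Y7.0
G1 X8.5 Y20.5
G1 X0.0 Y20.5
G1 X0.0 Y0.0
; layer 8
G0 Z6.2
G0 X0.0 Y0.0
G1 X23.9 Y0.0
G1 X23.9 Y7.0
G1 X8.5 Y7.0
G1 X8.5 Y20.5
G1 X0.0 Y20.5
G1 X0.0 Y0.0
M2 ; end

The solid is an L-shaped prism: outer 23.9 × 20.5 mm, arm thicknesses ≈ 7 mm (horizontal) and 8.5 mm (vertical), extruded 6.2 mm in z. Slicing at Δz = 0.8 mm — 8 equal slices spanning the solid's height, so layer i sits at z = i·h/8 — gives 8 non-empty perimeters. Each is a 6-segment closed polygon; G0 lifts to the layer z and rapids to the start vertex, then G1 traces the edges.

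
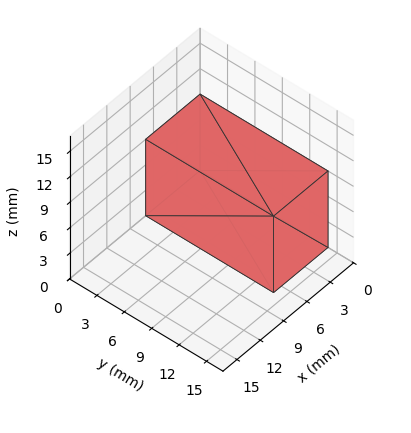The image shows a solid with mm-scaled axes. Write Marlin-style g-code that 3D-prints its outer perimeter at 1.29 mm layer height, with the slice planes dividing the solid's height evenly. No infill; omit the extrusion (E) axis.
Reading the render: the shape is a rectangular box, roughly 7 × 14 mm footprint and 9 mm tall (dimensions read to the nearest mm from the axis ticks). For the g-code, the solid's height is divided into equal slices at the stated Δz and each level perimeter traced with G1 moves after a G0 lift.

; perimeter-only toolpath
G21 ; units = mm
G90 ; absolute positioning
G28 ; home
; layer 1
G0 Z1.29
G0 X0.00 Y0.00
G1 X7.00 Y0.00
G1 X7.00 Y14.00
G1 X0.00 Y14.00
G1 X0.00 Y0.00
; layer 2
G0 Z2.57
G0 X0.00 Y0.00
G1 X7.00 Y0.00
G1 X7.00 Y14.00
G1 X0.00 Y14.00
G1 X0.00 Y0.00
; layer 3
G0 Z3.86
G0 X0.00 Y0.00
G1 X7.00 Y0.00
G1 X7.00 Y14.00
G1 X0.00 Y14.00
G1 X0.00 Y0.00
; layer 4
G0 Z5.14
G0 X0.00 Y0.00
G1 X7.00 Y0.00
G1 X7.00 Y14.00
G1 X0.00 Y14.00
G1 X0.00 Y0.00
; layer 5
G0 Z6.43
G0 X0.00 Y0.00
G1 X7.00 Y0.00
G1 X7.00 Y14.00
G1 X0.00 Y14.00
G1 X0.00 Y0.00
; layer 6
G0 Z7.71
G0 X0.00 Y0.00
G1 X7.00 Y0.00
G1 X7.00 Y14.00
G1 X0.00 Y14.00
G1 X0.00 Y0.00
; layer 7
G0 Z9.00
G0 X0.00 Y0.00
G1 X7.00 Y0.00
G1 X7.00 Y14.00
G1 X0.00 Y14.00
G1 X0.00 Y0.00
M2 ; end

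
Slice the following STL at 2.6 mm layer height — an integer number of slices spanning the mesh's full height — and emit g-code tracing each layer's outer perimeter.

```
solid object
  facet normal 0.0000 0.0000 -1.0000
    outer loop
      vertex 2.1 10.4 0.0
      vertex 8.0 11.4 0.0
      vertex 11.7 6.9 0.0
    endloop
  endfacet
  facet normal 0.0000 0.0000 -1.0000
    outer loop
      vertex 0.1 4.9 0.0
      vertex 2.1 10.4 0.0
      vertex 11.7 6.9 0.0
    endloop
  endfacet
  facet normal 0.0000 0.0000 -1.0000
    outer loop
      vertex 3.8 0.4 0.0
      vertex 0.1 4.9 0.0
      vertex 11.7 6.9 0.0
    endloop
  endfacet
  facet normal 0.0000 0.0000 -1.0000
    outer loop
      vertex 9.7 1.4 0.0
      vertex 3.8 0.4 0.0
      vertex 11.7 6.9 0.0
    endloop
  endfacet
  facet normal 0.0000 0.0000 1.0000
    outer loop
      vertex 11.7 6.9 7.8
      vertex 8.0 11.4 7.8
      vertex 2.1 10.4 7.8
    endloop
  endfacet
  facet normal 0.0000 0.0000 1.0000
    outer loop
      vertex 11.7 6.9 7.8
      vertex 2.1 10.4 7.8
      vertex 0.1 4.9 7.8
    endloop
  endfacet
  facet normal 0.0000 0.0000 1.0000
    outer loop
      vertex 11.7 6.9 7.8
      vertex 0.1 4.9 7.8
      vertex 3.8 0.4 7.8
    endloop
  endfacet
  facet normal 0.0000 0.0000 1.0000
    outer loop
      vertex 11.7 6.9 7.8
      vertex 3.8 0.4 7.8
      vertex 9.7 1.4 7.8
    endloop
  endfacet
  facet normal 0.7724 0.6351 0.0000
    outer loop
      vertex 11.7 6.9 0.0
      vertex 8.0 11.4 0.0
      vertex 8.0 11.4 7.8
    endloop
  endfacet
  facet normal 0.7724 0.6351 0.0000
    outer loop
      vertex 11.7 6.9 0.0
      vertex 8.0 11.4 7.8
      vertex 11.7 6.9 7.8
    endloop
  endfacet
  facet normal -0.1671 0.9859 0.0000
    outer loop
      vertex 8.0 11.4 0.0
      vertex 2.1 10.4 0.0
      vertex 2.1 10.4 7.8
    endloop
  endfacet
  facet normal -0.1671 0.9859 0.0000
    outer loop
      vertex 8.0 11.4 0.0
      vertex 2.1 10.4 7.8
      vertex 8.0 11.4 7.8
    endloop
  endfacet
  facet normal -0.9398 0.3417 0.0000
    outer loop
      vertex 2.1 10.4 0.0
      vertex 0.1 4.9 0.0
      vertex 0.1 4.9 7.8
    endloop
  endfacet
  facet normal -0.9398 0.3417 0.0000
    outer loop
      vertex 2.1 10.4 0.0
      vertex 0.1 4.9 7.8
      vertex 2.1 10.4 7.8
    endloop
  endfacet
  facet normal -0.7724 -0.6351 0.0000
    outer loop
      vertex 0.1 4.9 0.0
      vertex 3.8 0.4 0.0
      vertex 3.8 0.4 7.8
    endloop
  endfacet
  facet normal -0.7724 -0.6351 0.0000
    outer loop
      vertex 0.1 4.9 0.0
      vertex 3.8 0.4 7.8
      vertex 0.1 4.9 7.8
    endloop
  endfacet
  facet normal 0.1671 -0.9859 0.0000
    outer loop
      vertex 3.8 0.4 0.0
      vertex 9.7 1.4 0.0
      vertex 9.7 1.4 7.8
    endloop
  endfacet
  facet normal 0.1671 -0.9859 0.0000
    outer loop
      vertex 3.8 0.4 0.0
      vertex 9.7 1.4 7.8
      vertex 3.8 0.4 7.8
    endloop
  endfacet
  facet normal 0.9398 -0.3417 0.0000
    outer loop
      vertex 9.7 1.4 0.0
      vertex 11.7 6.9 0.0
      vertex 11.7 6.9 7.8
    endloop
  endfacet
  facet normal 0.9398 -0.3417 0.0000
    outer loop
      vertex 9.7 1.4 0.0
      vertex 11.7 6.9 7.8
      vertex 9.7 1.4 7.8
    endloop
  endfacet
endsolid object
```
; perimeter-only toolpath
G21 ; units = mm
G90 ; absolute positioning
G28 ; home
; layer 1
G0 Z2.6
G0 X11.7 Y6.9
G1 X8.0 Y11.4
G1 X2.1 Y10.4
G1 X0.1 Y4.9
G1 X3.8 Y0.4
G1 X9.7 Y1.4
G1 X11.7 Y6.9
; layer 2
G0 Z5.2
G0 X11.7 Y6.9
G1 X8.0 Y11.4
G1 X2.1 Y10.4
G1 X0.1 Y4.9
G1 X3.8 Y0.4
G1 X9.7 Y1.4
G1 X11.7 Y6.9
; layer 3
G0 Z7.8
G0 X11.7 Y6.9
G1 X8.0 Y11.4
G1 X2.1 Y10.4
G1 X0.1 Y4.9
G1 X3.8 Y0.4
G1 X9.7 Y1.4
G1 X11.7 Y6.9
M2 ; end

The solid is a regular 6-sided prism (a cylinder approximated with 6 flat sides), circumscribed radius ≈ 5.9 mm, height ≈ 7.8 mm. Slicing at Δz = 2.6 mm — 3 equal slices spanning the solid's height, so layer i sits at z = i·h/3 — gives 3 non-empty perimeters. Each is a 6-segment closed polygon; G0 lifts to the layer z and rapids to the start vertex, then G1 traces the edges.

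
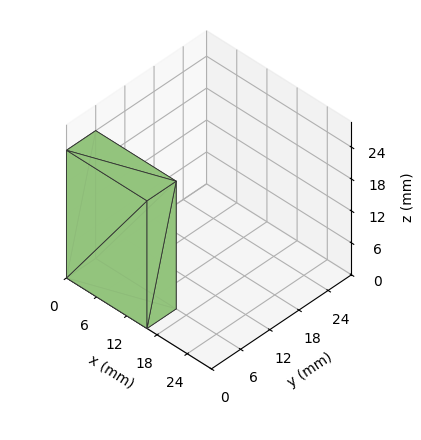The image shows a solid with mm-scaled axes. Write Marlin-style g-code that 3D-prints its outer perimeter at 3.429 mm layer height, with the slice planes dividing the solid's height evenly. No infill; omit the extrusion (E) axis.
Reading the render: the shape is a rectangular box, roughly 16 × 6 mm footprint and 24 mm tall (dimensions read to the nearest mm from the axis ticks). For the g-code, the solid's height is divided into equal slices at the stated Δz and each level perimeter traced with G1 moves after a G0 lift.

; perimeter-only toolpath
G21 ; units = mm
G90 ; absolute positioning
G28 ; home
; layer 1
G0 Z3.429
G0 X0.000 Y0.000
G1 X16.000 Y0.000
G1 X16.000 Y6.000
G1 X0.000 Y6.000
G1 X0.000 Y0.000
; layer 2
G0 Z6.857
G0 X0.000 Y0.000
G1 X16.000 Y0.000
G1 X16.000 Y6.000
G1 X0.000 Y6.000
G1 X0.000 Y0.000
; layer 3
G0 Z10.286
G0 X0.000 Y0.000
G1 X16.000 Y0.000
G1 X16.000 Y6.000
G1 X0.000 Y6.000
G1 X0.000 Y0.000
; layer 4
G0 Z13.714
G0 X0.000 Y0.000
G1 X16.000 Y0.000
G1 X16.000 Y6.000
G1 X0.000 Y6.000
G1 X0.000 Y0.000
; layer 5
G0 Z17.143
G0 X0.000 Y0.000
G1 X16.000 Y0.000
G1 X16.000 Y6.000
G1 X0.000 Y6.000
G1 X0.000 Y0.000
; layer 6
G0 Z20.571
G0 X0.000 Y0.000
G1 X16.000 Y0.000
G1 X16.000 Y6.000
G1 X0.000 Y6.000
G1 X0.000 Y0.000
; layer 7
G0 Z24.000
G0 X0.000 Y0.000
G1 X16.000 Y0.000
G1 X16.000 Y6.000
G1 X0.000 Y6.000
G1 X0.000 Y0.000
M2 ; end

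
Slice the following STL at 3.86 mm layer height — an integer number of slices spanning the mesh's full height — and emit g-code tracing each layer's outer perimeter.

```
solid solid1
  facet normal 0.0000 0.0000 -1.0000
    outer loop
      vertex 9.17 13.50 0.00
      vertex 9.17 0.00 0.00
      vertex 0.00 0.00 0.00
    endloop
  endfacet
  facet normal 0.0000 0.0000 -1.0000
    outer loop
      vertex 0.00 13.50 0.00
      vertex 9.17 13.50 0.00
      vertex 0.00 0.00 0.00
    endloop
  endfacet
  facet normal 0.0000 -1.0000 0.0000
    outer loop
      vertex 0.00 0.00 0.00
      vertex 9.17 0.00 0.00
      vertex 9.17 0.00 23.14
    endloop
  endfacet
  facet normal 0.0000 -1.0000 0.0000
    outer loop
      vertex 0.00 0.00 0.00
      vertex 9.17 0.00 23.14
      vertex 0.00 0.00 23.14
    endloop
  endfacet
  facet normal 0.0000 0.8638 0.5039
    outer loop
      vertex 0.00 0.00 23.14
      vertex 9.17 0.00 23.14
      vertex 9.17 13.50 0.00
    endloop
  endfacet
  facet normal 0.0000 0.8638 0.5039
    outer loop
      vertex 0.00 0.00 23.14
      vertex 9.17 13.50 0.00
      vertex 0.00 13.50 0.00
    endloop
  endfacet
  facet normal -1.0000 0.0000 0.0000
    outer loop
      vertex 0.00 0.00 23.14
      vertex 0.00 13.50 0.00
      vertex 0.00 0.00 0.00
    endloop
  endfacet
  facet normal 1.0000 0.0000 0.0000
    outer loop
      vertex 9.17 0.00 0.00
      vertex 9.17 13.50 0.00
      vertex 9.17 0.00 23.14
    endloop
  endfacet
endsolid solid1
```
; perimeter-only toolpath
G21 ; units = mm
G90 ; absolute positioning
G28 ; home
; layer 1
G0 Z3.86
G0 X0.00 Y0.00
G1 X9.17 Y0.00
G1 X9.17 Y11.25
G1 X0.00 Y11.25
G1 X0.00 Y0.00
; layer 2
G0 Z7.71
G0 X0.00 Y0.00
G1 X9.17 Y0.00
G1 X9.17 Y9.00
G1 X0.00 Y9.00
G1 X0.00 Y0.00
; layer 3
G0 Z11.57
G0 X0.00 Y0.00
G1 X9.17 Y0.00
G1 X9.17 Y6.75
G1 X0.00 Y6.75
G1 X0.00 Y0.00
; layer 4
G0 Z15.43
G0 X0.00 Y0.00
G1 X9.17 Y0.00
G1 X9.17 Y4.50
G1 X0.00 Y4.50
G1 X0.00 Y0.00
; layer 5
G0 Z19.28
G0 X0.00 Y0.00
G1 X9.17 Y0.00
G1 X9.17 Y2.25
G1 X0.00 Y2.25
G1 X0.00 Y0.00
M2 ; end

The solid is a wedge (ramp): 9.17 × 13.5 mm base, rising to 23.1 mm along the y=0 edge and sloping linearly to z=0 at y=13.5. Slicing at Δz = 3.86 mm — 6 equal slices spanning the solid's height, so layer i sits at z = i·h/6 — gives 5 non-empty perimeters. Each is a 4-segment closed polygon; G0 lifts to the layer z and rapids to the start vertex, then G1 traces the edges. The cross-section shrinks linearly with z (the slice at the apex is degenerate and omitted).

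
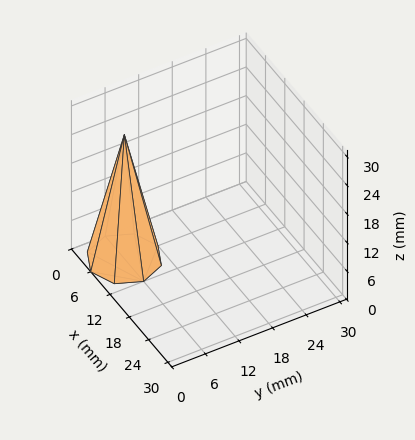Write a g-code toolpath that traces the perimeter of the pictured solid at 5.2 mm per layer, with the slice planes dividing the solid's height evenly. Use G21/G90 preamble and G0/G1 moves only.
Reading the render: the shape is a regular 8-sided pyramid, base circumscribed radius ≈ 6 mm, apex at z ≈ 26 mm (dimensions read to the nearest mm from the axis ticks). For the g-code, the solid's height is divided into equal slices at the stated Δz and each level perimeter traced with G1 moves after a G0 lift.

; perimeter-only toolpath
G21 ; units = mm
G90 ; absolute positioning
G28 ; home
; layer 1
G0 Z5.2
G0 X10.8 Y6.0
G1 X9.4 Y9.4
G1 X6.0 Y10.8
G1 X2.6 Y9.4
G1 X1.2 Y6.0
G1 X2.6 Y2.6
G1 X6.0 Y1.2
G1 X9.4 Y2.6
G1 X10.8 Y6.0
; layer 2
G0 Z10.4
G0 X9.6 Y6.0
G1 X8.5 Y8.5
G1 X6.0 Y9.6
G1 X3.5 Y8.5
G1 X2.4 Y6.0
G1 X3.5 Y3.5
G1 X6.0 Y2.4
G1 X8.5 Y3.5
G1 X9.6 Y6.0
; layer 3
G0 Z15.6
G0 X8.4 Y6.0
G1 X7.7 Y7.7
G1 X6.0 Y8.4
G1 X4.3 Y7.7
G1 X3.6 Y6.0
G1 X4.3 Y4.3
G1 X6.0 Y3.6
G1 X7.7 Y4.3
G1 X8.4 Y6.0
; layer 4
G0 Z20.8
G0 X7.2 Y6.0
G1 X6.8 Y6.8
G1 X6.0 Y7.2
G1 X5.2 Y6.8
G1 X4.8 Y6.0
G1 X5.2 Y5.2
G1 X6.0 Y4.8
G1 X6.8 Y5.2
G1 X7.2 Y6.0
M2 ; end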